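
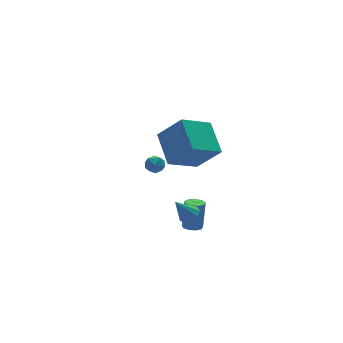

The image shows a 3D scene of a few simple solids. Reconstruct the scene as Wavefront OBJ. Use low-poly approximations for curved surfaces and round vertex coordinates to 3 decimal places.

v -2.652 -3.309 -1.76
v -2.098 -3.211 -1.414
v -3.448 -3.111 -0.54
v -2.25 -2.818 -1.577
v -2.59 -2.655 -1.825
v -2.959 -2.797 -2.043
v -3.184 -3.179 -2.128
v -3.161 -3.621 -2.041
v -2.899 -3.917 -1.823
v -2.522 -3.929 -1.575
v -2.206 -3.65 -1.414
v -2.217 -3.317 2.023
v -4.098 -3.457 2.992
v -1.796 -1.451 3.109
v -3.677 -1.59 4.078
v -1.343 -4.41 3.562
v -3.224 -4.549 4.531
v -0.922 -2.543 4.648
v -2.803 -2.683 5.617
v -3.137 0.783 -0.274
v -2.833 0.99 0.302
v -2.147 0.63 -0.742
v -1.843 0.837 -0.166
v -2.177 0.241 -0.18
v -2.79 0.336 0.109
v -2.19 1.284 -0.549
v -2.803 1.379 -0.26
v -2.248 1.3 0.132
v -2.24 0.656 0.36
v -2.74 0.964 -0.8
v -2.732 0.32 -0.572
v -2.106 -2.682 -3.393
v -1.565 -2.907 -3.46
v -1.233 -2.623 -1.734
v -1.774 -2.398 -1.667
v -1.558 -2.509 -3.527
v -1.226 -2.225 -1.801
v -1.808 -2.192 -3.531
v -1.476 -1.908 -1.805
v -2.197 -2.104 -3.47
v -1.865 -1.82 -1.745
v -2.544 -2.287 -3.374
v -2.212 -2.003 -1.648
v -2.686 -2.655 -3.286
v -2.353 -2.37 -1.56
v -2.556 -3.035 -3.248
v -2.224 -2.75 -1.522
v -2.216 -3.25 -3.278
v -1.884 -2.966 -1.552
v -1.825 -3.2 -3.362
v -1.493 -2.915 -1.636
f 2 1 4
f 2 4 3
f 4 1 5
f 4 5 3
f 5 1 6
f 5 6 3
f 6 1 7
f 6 7 3
f 7 1 8
f 7 8 3
f 8 1 9
f 8 9 3
f 9 1 10
f 9 10 3
f 10 1 11
f 10 11 3
f 11 1 2
f 11 2 3
f 13 15 12
f 16 13 12
f 12 15 14
f 14 16 12
f 13 19 15
f 17 13 16
f 17 19 13
f 15 19 14
f 18 16 14
f 14 19 18
f 18 17 16
f 19 17 18
f 20 31 25
f 20 25 21
f 20 21 27
f 20 27 30
f 20 30 31
f 21 25 29
f 25 31 24
f 31 30 22
f 30 27 26
f 27 21 28
f 23 29 24
f 23 24 22
f 23 22 26
f 23 26 28
f 23 28 29
f 24 29 25
f 22 24 31
f 26 22 30
f 28 26 27
f 29 28 21
f 33 32 36
f 33 36 34
f 34 36 37
f 34 37 35
f 36 32 38
f 36 38 37
f 37 38 39
f 37 39 35
f 38 32 40
f 38 40 39
f 39 40 41
f 39 41 35
f 40 32 42
f 40 42 41
f 41 42 43
f 41 43 35
f 42 32 44
f 42 44 43
f 43 44 45
f 43 45 35
f 44 32 46
f 44 46 45
f 45 46 47
f 45 47 35
f 46 32 48
f 46 48 47
f 47 48 49
f 47 49 35
f 48 32 50
f 48 50 49
f 49 50 51
f 49 51 35
f 50 32 33
f 50 33 51
f 51 33 34
f 51 34 35



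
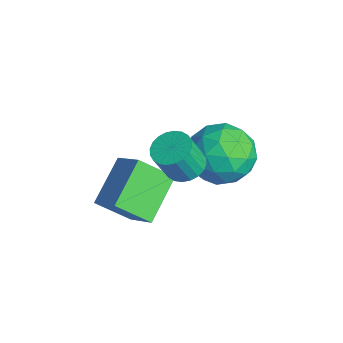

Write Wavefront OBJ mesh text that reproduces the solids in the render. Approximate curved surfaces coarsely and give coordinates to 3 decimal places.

v 3.374 0.148 1.348
v 4.081 0.044 1.259
v 4.153 -0.491 2.464
v 3.446 -0.388 2.552
v 4.077 0.3 1.374
v 4.149 -0.235 2.578
v 3.966 0.534 1.484
v 4.038 -0.001 2.688
v 3.765 0.708 1.573
v 3.837 0.173 2.778
v 3.505 0.797 1.629
v 3.577 0.262 2.833
v 3.224 0.788 1.641
v 3.296 0.253 2.846
v 2.967 0.681 1.609
v 3.038 0.146 2.813
v 2.771 0.492 1.537
v 2.843 -0.043 2.741
v 2.667 0.251 1.436
v 2.739 -0.284 2.641
v 2.671 -0.005 1.322
v 2.743 -0.54 2.526
v 2.782 -0.239 1.212
v 2.854 -0.774 2.416
v 2.983 -0.413 1.122
v 3.055 -0.948 2.327
v 3.243 -0.502 1.067
v 3.315 -1.037 2.271
v 3.524 -0.493 1.054
v 3.596 -1.028 2.259
v 3.782 -0.386 1.087
v 3.853 -0.921 2.291
v 3.977 -0.197 1.159
v 4.049 -0.732 2.363
v 2.81 -1.549 -1.619
v 2.387 -2.652 -0.677
v 1.72 -0.327 -0.676
v 1.297 -1.429 0.266
v 3.923 -1.231 -0.746
v 3.5 -2.333 0.196
v 2.833 -0.008 0.197
v 2.41 -1.111 1.139
v 1.593 1.649 0.613
v 2.275 2.698 0.618
v 3.265 0.562 0.962
v 3.947 1.611 0.967
v 3.138 1.386 1.895
v 2.105 2.057 1.679
v 3.435 1.203 -0.099
v 2.402 1.874 -0.315
v 3.413 2.422 0.178
v 3.23 2.536 1.41
v 2.31 0.724 0.17
v 2.127 0.838 1.402
v 1.787 2.269 0.585
v 3.753 0.991 0.995
v 3.278 0.858 1.54
v 3.678 1.475 1.543
v 1.688 1.892 1.209
v 2.088 2.509 1.212
v 2.596 1.738 1.962
v 3.452 0.751 0.368
v 3.852 1.368 0.371
v 1.862 1.785 0.037
v 2.262 2.402 0.04
v 2.944 1.522 -0.382
v 2.857 2.724 0.329
v 3.839 2.085 0.534
v 3.539 1.845 -0.093
v 2.931 2.239 -0.219
v 2.749 2.79 1.054
v 3.732 2.151 1.259
v 3.257 2.019 1.804
v 2.649 2.414 1.677
v 3.418 2.628 0.795
v 1.808 1.109 0.321
v 2.791 0.47 0.526
v 2.891 0.846 -0.097
v 2.283 1.241 -0.224
v 1.701 1.175 1.046
v 2.683 0.536 1.251
v 2.609 1.021 1.799
v 2.001 1.415 1.673
v 2.122 0.632 0.785
f 2 1 5
f 2 5 3
f 3 5 6
f 3 6 4
f 5 1 7
f 5 7 6
f 6 7 8
f 6 8 4
f 7 1 9
f 7 9 8
f 8 9 10
f 8 10 4
f 9 1 11
f 9 11 10
f 10 11 12
f 10 12 4
f 11 1 13
f 11 13 12
f 12 13 14
f 12 14 4
f 13 1 15
f 13 15 14
f 14 15 16
f 14 16 4
f 15 1 17
f 15 17 16
f 16 17 18
f 16 18 4
f 17 1 19
f 17 19 18
f 18 19 20
f 18 20 4
f 19 1 21
f 19 21 20
f 20 21 22
f 20 22 4
f 21 1 23
f 21 23 22
f 22 23 24
f 22 24 4
f 23 1 25
f 23 25 24
f 24 25 26
f 24 26 4
f 25 1 27
f 25 27 26
f 26 27 28
f 26 28 4
f 27 1 29
f 27 29 28
f 28 29 30
f 28 30 4
f 29 1 31
f 29 31 30
f 30 31 32
f 30 32 4
f 31 1 33
f 31 33 32
f 32 33 34
f 32 34 4
f 33 1 2
f 33 2 34
f 34 2 3
f 34 3 4
f 36 38 35
f 39 36 35
f 35 38 37
f 37 39 35
f 36 42 38
f 40 36 39
f 40 42 36
f 38 42 37
f 41 39 37
f 37 42 41
f 41 40 39
f 42 40 41
f 43 80 59
f 80 54 83
f 59 83 48
f 80 83 59
f 43 59 55
f 59 48 60
f 55 60 44
f 59 60 55
f 43 55 64
f 55 44 65
f 64 65 50
f 55 65 64
f 43 64 76
f 64 50 79
f 76 79 53
f 64 79 76
f 43 76 80
f 76 53 84
f 80 84 54
f 76 84 80
f 44 60 71
f 60 48 74
f 71 74 52
f 60 74 71
f 48 83 61
f 83 54 82
f 61 82 47
f 83 82 61
f 54 84 81
f 84 53 77
f 81 77 45
f 84 77 81
f 53 79 78
f 79 50 66
f 78 66 49
f 79 66 78
f 50 65 70
f 65 44 67
f 70 67 51
f 65 67 70
f 46 72 58
f 72 52 73
f 58 73 47
f 72 73 58
f 46 58 56
f 58 47 57
f 56 57 45
f 58 57 56
f 46 56 63
f 56 45 62
f 63 62 49
f 56 62 63
f 46 63 68
f 63 49 69
f 68 69 51
f 63 69 68
f 46 68 72
f 68 51 75
f 72 75 52
f 68 75 72
f 47 73 61
f 73 52 74
f 61 74 48
f 73 74 61
f 45 57 81
f 57 47 82
f 81 82 54
f 57 82 81
f 49 62 78
f 62 45 77
f 78 77 53
f 62 77 78
f 51 69 70
f 69 49 66
f 70 66 50
f 69 66 70
f 52 75 71
f 75 51 67
f 71 67 44
f 75 67 71



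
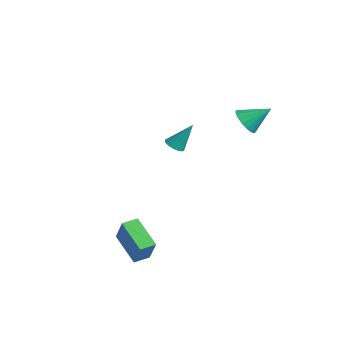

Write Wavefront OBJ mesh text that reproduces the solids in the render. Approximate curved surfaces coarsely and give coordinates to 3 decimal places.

v 1.488 -4.244 -4.095
v 2.384 -4.336 -2.606
v 1.452 -3.338 -4.018
v 2.348 -3.43 -2.529
v 3.192 -4.09 -5.111
v 4.088 -4.182 -3.622
v 3.156 -3.184 -5.034
v 4.052 -3.276 -3.545
v -3.188 1.616 -1.153
v -2.574 1.51 -1.249
v -2.792 2.524 0.373
v -2.617 1.753 -1.383
v -2.773 1.969 -1.471
v -3.011 2.115 -1.496
v -3.284 2.162 -1.453
v -3.538 2.101 -1.351
v -3.723 1.944 -1.21
v -3.801 1.722 -1.057
v -3.758 1.479 -0.924
v -3.602 1.263 -0.836
v -3.364 1.117 -0.811
v -3.091 1.07 -0.854
v -2.837 1.131 -0.956
v -2.653 1.288 -1.097
v 1.882 3.052 2.673
v 2.684 2.898 2.343
v 2.498 4.208 3.627
v 2.542 3.173 2.102
v 2.269 3.423 1.975
v 1.92 3.6 1.985
v 1.564 3.669 2.132
v 1.27 3.615 2.386
v 1.098 3.45 2.696
v 1.081 3.206 3.002
v 1.223 2.932 3.243
v 1.496 2.681 3.371
v 1.845 2.504 3.36
v 2.201 2.436 3.213
v 2.495 2.489 2.96
v 2.667 2.654 2.649
f 2 4 1
f 5 2 1
f 1 4 3
f 3 5 1
f 2 8 4
f 6 2 5
f 6 8 2
f 4 8 3
f 7 5 3
f 3 8 7
f 7 6 5
f 8 6 7
f 10 9 12
f 10 12 11
f 12 9 13
f 12 13 11
f 13 9 14
f 13 14 11
f 14 9 15
f 14 15 11
f 15 9 16
f 15 16 11
f 16 9 17
f 16 17 11
f 17 9 18
f 17 18 11
f 18 9 19
f 18 19 11
f 19 9 20
f 19 20 11
f 20 9 21
f 20 21 11
f 21 9 22
f 21 22 11
f 22 9 23
f 22 23 11
f 23 9 24
f 23 24 11
f 24 9 10
f 24 10 11
f 26 25 28
f 26 28 27
f 28 25 29
f 28 29 27
f 29 25 30
f 29 30 27
f 30 25 31
f 30 31 27
f 31 25 32
f 31 32 27
f 32 25 33
f 32 33 27
f 33 25 34
f 33 34 27
f 34 25 35
f 34 35 27
f 35 25 36
f 35 36 27
f 36 25 37
f 36 37 27
f 37 25 38
f 37 38 27
f 38 25 39
f 38 39 27
f 39 25 40
f 39 40 27
f 40 25 26
f 40 26 27



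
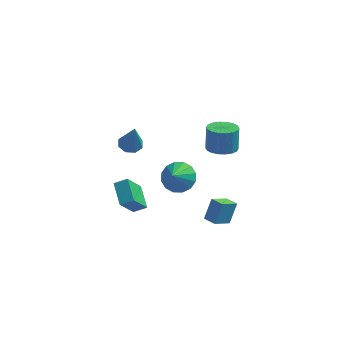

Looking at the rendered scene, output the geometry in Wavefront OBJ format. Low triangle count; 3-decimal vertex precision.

v 0.68 -2.528 0.613
v 1.674 -2.797 0.598
v 0.44 -3.472 1.687
v 1.645 -2.394 0.946
v 1.357 -2.027 1.204
v 0.888 -1.794 1.304
v 0.363 -1.758 1.219
v -0.077 -1.928 0.971
v -0.314 -2.259 0.627
v -0.286 -2.663 0.279
v 0.002 -3.03 0.021
v 0.471 -3.263 -0.079
v 0.996 -3.299 0.007
v 1.436 -3.128 0.255
v -2.664 -2.671 -2.278
v -1.88 -2.522 -1.909
v -3.209 -1.334 -1.662
v -2.424 -1.185 -1.292
v -2.056 -1.635 -3.988
v -1.271 -1.486 -3.618
v -2.6 -0.298 -3.371
v -1.816 -0.149 -3.002
v 2.744 -2.423 -3.688
v 3.087 -1.704 -2.5
v 2.088 -1.912 -3.808
v 2.431 -1.193 -2.62
v 3.529 -1.587 -4.42
v 3.872 -0.868 -3.232
v 2.873 -1.076 -4.54
v 3.216 -0.357 -3.352
v -2.456 0.342 0.561
v -1.741 0.184 0.398
v -2.124 -0.062 2.399
v -1.818 0.736 0.533
v -2.269 1.058 0.685
v -2.829 0.96 0.765
v -3.17 0.5 0.725
v -3.093 -0.052 0.59
v -2.643 -0.374 0.438
v -2.082 -0.276 0.358
v 3.062 -2.214 3.271
v 3.968 -2.129 3.257
v 3.944 -1.642 4.676
v 3.038 -1.726 4.689
v 3.842 -1.766 3.13
v 3.818 -1.279 4.549
v 3.561 -1.491 3.031
v 3.537 -1.004 4.45
v 3.181 -1.36 2.979
v 3.157 -0.873 4.398
v 2.778 -1.397 2.986
v 2.754 -0.91 4.404
v 2.431 -1.597 3.048
v 2.407 -1.109 4.467
v 2.209 -1.918 3.155
v 2.185 -1.431 4.573
v 2.156 -2.298 3.284
v 2.132 -1.811 4.703
v 2.282 -2.661 3.411
v 2.258 -2.174 4.83
v 2.563 -2.936 3.51
v 2.539 -2.449 4.929
v 2.943 -3.067 3.562
v 2.919 -2.58 4.981
v 3.346 -3.03 3.556
v 3.322 -2.543 4.974
v 3.693 -2.831 3.493
v 3.669 -2.343 4.912
v 3.915 -2.509 3.387
v 3.891 -2.022 4.805
f 2 1 4
f 2 4 3
f 4 1 5
f 4 5 3
f 5 1 6
f 5 6 3
f 6 1 7
f 6 7 3
f 7 1 8
f 7 8 3
f 8 1 9
f 8 9 3
f 9 1 10
f 9 10 3
f 10 1 11
f 10 11 3
f 11 1 12
f 11 12 3
f 12 1 13
f 12 13 3
f 13 1 14
f 13 14 3
f 14 1 2
f 14 2 3
f 16 18 15
f 19 16 15
f 15 18 17
f 17 19 15
f 16 22 18
f 20 16 19
f 20 22 16
f 18 22 17
f 21 19 17
f 17 22 21
f 21 20 19
f 22 20 21
f 24 26 23
f 27 24 23
f 23 26 25
f 25 27 23
f 24 30 26
f 28 24 27
f 28 30 24
f 26 30 25
f 29 27 25
f 25 30 29
f 29 28 27
f 30 28 29
f 32 31 34
f 32 34 33
f 34 31 35
f 34 35 33
f 35 31 36
f 35 36 33
f 36 31 37
f 36 37 33
f 37 31 38
f 37 38 33
f 38 31 39
f 38 39 33
f 39 31 40
f 39 40 33
f 40 31 32
f 40 32 33
f 42 41 45
f 42 45 43
f 43 45 46
f 43 46 44
f 45 41 47
f 45 47 46
f 46 47 48
f 46 48 44
f 47 41 49
f 47 49 48
f 48 49 50
f 48 50 44
f 49 41 51
f 49 51 50
f 50 51 52
f 50 52 44
f 51 41 53
f 51 53 52
f 52 53 54
f 52 54 44
f 53 41 55
f 53 55 54
f 54 55 56
f 54 56 44
f 55 41 57
f 55 57 56
f 56 57 58
f 56 58 44
f 57 41 59
f 57 59 58
f 58 59 60
f 58 60 44
f 59 41 61
f 59 61 60
f 60 61 62
f 60 62 44
f 61 41 63
f 61 63 62
f 62 63 64
f 62 64 44
f 63 41 65
f 63 65 64
f 64 65 66
f 64 66 44
f 65 41 67
f 65 67 66
f 66 67 68
f 66 68 44
f 67 41 69
f 67 69 68
f 68 69 70
f 68 70 44
f 69 41 42
f 69 42 70
f 70 42 43
f 70 43 44



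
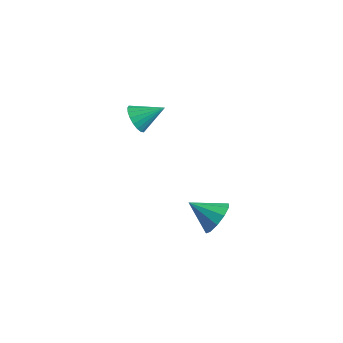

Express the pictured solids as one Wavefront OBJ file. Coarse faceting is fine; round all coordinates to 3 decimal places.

v -3.76 0.253 0.587
v -3.299 0.437 -0.199
v -2.72 1.347 1.453
v -3.599 0.722 -0.199
v -3.931 0.914 -0.043
v -4.229 0.976 0.237
v -4.434 0.893 0.587
v -4.506 0.684 0.937
v -4.429 0.39 1.218
v -4.22 0.068 1.374
v -3.92 -0.217 1.374
v -3.589 -0.409 1.218
v -3.291 -0.47 0.937
v -3.086 -0.388 0.587
v -3.014 -0.179 0.237
v -3.09 0.116 -0.044
v 3.54 -1.42 -1.993
v 3.944 -1.029 -1.095
v 2.18 -2.1 -1.087
v 3.546 -0.577 -1.351
v 3.146 -0.446 -1.853
v 2.896 -0.687 -2.409
v 2.892 -1.208 -2.805
v 3.135 -1.81 -2.892
v 3.533 -2.263 -2.636
v 3.933 -2.394 -2.134
v 4.183 -2.153 -1.578
v 4.187 -1.631 -1.181
f 2 1 4
f 2 4 3
f 4 1 5
f 4 5 3
f 5 1 6
f 5 6 3
f 6 1 7
f 6 7 3
f 7 1 8
f 7 8 3
f 8 1 9
f 8 9 3
f 9 1 10
f 9 10 3
f 10 1 11
f 10 11 3
f 11 1 12
f 11 12 3
f 12 1 13
f 12 13 3
f 13 1 14
f 13 14 3
f 14 1 15
f 14 15 3
f 15 1 16
f 15 16 3
f 16 1 2
f 16 2 3
f 18 17 20
f 18 20 19
f 20 17 21
f 20 21 19
f 21 17 22
f 21 22 19
f 22 17 23
f 22 23 19
f 23 17 24
f 23 24 19
f 24 17 25
f 24 25 19
f 25 17 26
f 25 26 19
f 26 17 27
f 26 27 19
f 27 17 28
f 27 28 19
f 28 17 18
f 28 18 19



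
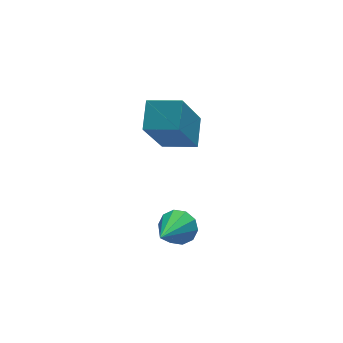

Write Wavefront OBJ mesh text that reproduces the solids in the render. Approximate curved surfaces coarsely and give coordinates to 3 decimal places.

v -3.442 0.029 -0.058
v -3.006 -0.139 0.27
v -4.378 -0.849 0.738
v -3.15 0.148 0.417
v -3.405 0.389 0.383
v -3.674 0.492 0.18
v -3.854 0.418 -0.113
v -3.877 0.196 -0.386
v -3.733 -0.09 -0.533
v -3.479 -0.331 -0.498
v -3.21 -0.434 -0.296
v -3.029 -0.361 -0.002
v -2.254 1.305 1.92
v -3.081 0.727 3.53
v -3.051 1.911 1.728
v -3.879 1.333 3.338
v -1.821 2.027 2.402
v -2.649 1.449 4.012
v -2.619 2.633 2.21
v -3.446 2.055 3.82
f 2 1 4
f 2 4 3
f 4 1 5
f 4 5 3
f 5 1 6
f 5 6 3
f 6 1 7
f 6 7 3
f 7 1 8
f 7 8 3
f 8 1 9
f 8 9 3
f 9 1 10
f 9 10 3
f 10 1 11
f 10 11 3
f 11 1 12
f 11 12 3
f 12 1 2
f 12 2 3
f 14 16 13
f 17 14 13
f 13 16 15
f 15 17 13
f 14 20 16
f 18 14 17
f 18 20 14
f 16 20 15
f 19 17 15
f 15 20 19
f 19 18 17
f 20 18 19



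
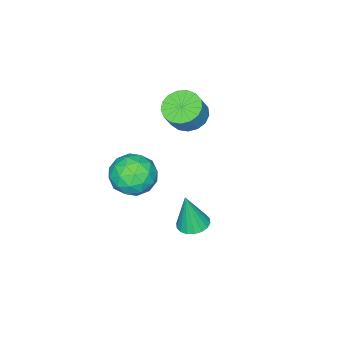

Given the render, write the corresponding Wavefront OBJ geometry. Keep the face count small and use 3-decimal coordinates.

v -2.767 -3.92 -1.33
v -2.077 -3.397 -1.79
v -1.444 -3.317 -0.75
v -2.133 -3.84 -0.29
v -2.378 -3.073 -1.633
v -1.744 -2.993 -0.593
v -2.767 -2.943 -1.406
v -2.134 -2.863 -0.366
v -3.156 -3.037 -1.161
v -2.523 -2.956 -0.122
v -3.456 -3.333 -0.956
v -2.823 -3.252 0.084
v -3.598 -3.764 -0.836
v -2.965 -3.683 0.204
v -3.55 -4.23 -0.829
v -2.917 -4.15 0.211
v -3.322 -4.626 -0.937
v -2.689 -4.545 0.103
v -2.967 -4.86 -1.135
v -2.334 -4.779 -0.095
v -2.566 -4.878 -1.378
v -1.933 -4.798 -0.338
v -2.211 -4.678 -1.609
v -1.578 -4.597 -0.57
v -1.983 -4.303 -1.777
v -1.35 -4.223 -0.737
v -1.935 -3.841 -1.842
v -1.302 -3.761 -0.803
v 2.241 -1.666 -1.278
v 3.222 -1.624 -0.668
v 2.318 -3.536 -1.272
v 3.299 -3.494 -0.662
v 2.3 -3.175 -0.173
v 2.253 -2.02 -0.177
v 3.287 -3.14 -1.763
v 3.24 -1.985 -1.767
v 3.869 -2.535 -0.967
v 3.259 -2.557 0.015
v 2.281 -2.603 -1.955
v 1.671 -2.625 -0.973
v 2.725 -1.481 -0.974
v 2.815 -3.679 -0.966
v 2.228 -3.492 -0.679
v 2.805 -3.467 -0.32
v 2.155 -1.714 -0.685
v 2.732 -1.689 -0.326
v 2.19 -2.601 -0.036
v 2.808 -3.471 -1.614
v 3.385 -3.446 -1.255
v 2.735 -1.693 -1.62
v 3.312 -1.668 -1.261
v 3.35 -2.559 -1.904
v 3.682 -1.992 -0.791
v 3.727 -3.091 -0.787
v 3.72 -2.883 -1.434
v 3.692 -2.204 -1.437
v 3.323 -2.004 -0.213
v 3.368 -3.103 -0.21
v 2.781 -2.916 0.077
v 2.753 -2.237 0.075
v 3.703 -2.54 -0.389
v 2.172 -2.057 -1.73
v 2.217 -3.156 -1.727
v 2.787 -2.923 -2.015
v 2.759 -2.244 -2.017
v 1.813 -2.069 -1.153
v 1.858 -3.168 -1.149
v 1.848 -2.956 -0.503
v 1.82 -2.277 -0.506
v 1.837 -2.62 -1.551
v 1.15 -0.517 -4.437
v 1.718 0.002 -4.453
v 1.43 -0.763 -2.503
v 1.441 0.194 -4.389
v 1.107 0.245 -4.334
v 0.781 0.144 -4.3
v 0.528 -0.087 -4.293
v 0.399 -0.403 -4.314
v 0.418 -0.742 -4.36
v 0.582 -1.037 -4.421
v 0.859 -1.228 -4.485
v 1.193 -1.279 -4.54
v 1.519 -1.179 -4.575
v 1.772 -0.948 -4.582
v 1.902 -0.631 -4.56
v 1.882 -0.292 -4.515
f 2 1 5
f 2 5 3
f 3 5 6
f 3 6 4
f 5 1 7
f 5 7 6
f 6 7 8
f 6 8 4
f 7 1 9
f 7 9 8
f 8 9 10
f 8 10 4
f 9 1 11
f 9 11 10
f 10 11 12
f 10 12 4
f 11 1 13
f 11 13 12
f 12 13 14
f 12 14 4
f 13 1 15
f 13 15 14
f 14 15 16
f 14 16 4
f 15 1 17
f 15 17 16
f 16 17 18
f 16 18 4
f 17 1 19
f 17 19 18
f 18 19 20
f 18 20 4
f 19 1 21
f 19 21 20
f 20 21 22
f 20 22 4
f 21 1 23
f 21 23 22
f 22 23 24
f 22 24 4
f 23 1 25
f 23 25 24
f 24 25 26
f 24 26 4
f 25 1 27
f 25 27 26
f 26 27 28
f 26 28 4
f 27 1 2
f 27 2 28
f 28 2 3
f 28 3 4
f 29 66 45
f 66 40 69
f 45 69 34
f 66 69 45
f 29 45 41
f 45 34 46
f 41 46 30
f 45 46 41
f 29 41 50
f 41 30 51
f 50 51 36
f 41 51 50
f 29 50 62
f 50 36 65
f 62 65 39
f 50 65 62
f 29 62 66
f 62 39 70
f 66 70 40
f 62 70 66
f 30 46 57
f 46 34 60
f 57 60 38
f 46 60 57
f 34 69 47
f 69 40 68
f 47 68 33
f 69 68 47
f 40 70 67
f 70 39 63
f 67 63 31
f 70 63 67
f 39 65 64
f 65 36 52
f 64 52 35
f 65 52 64
f 36 51 56
f 51 30 53
f 56 53 37
f 51 53 56
f 32 58 44
f 58 38 59
f 44 59 33
f 58 59 44
f 32 44 42
f 44 33 43
f 42 43 31
f 44 43 42
f 32 42 49
f 42 31 48
f 49 48 35
f 42 48 49
f 32 49 54
f 49 35 55
f 54 55 37
f 49 55 54
f 32 54 58
f 54 37 61
f 58 61 38
f 54 61 58
f 33 59 47
f 59 38 60
f 47 60 34
f 59 60 47
f 31 43 67
f 43 33 68
f 67 68 40
f 43 68 67
f 35 48 64
f 48 31 63
f 64 63 39
f 48 63 64
f 37 55 56
f 55 35 52
f 56 52 36
f 55 52 56
f 38 61 57
f 61 37 53
f 57 53 30
f 61 53 57
f 72 71 74
f 72 74 73
f 74 71 75
f 74 75 73
f 75 71 76
f 75 76 73
f 76 71 77
f 76 77 73
f 77 71 78
f 77 78 73
f 78 71 79
f 78 79 73
f 79 71 80
f 79 80 73
f 80 71 81
f 80 81 73
f 81 71 82
f 81 82 73
f 82 71 83
f 82 83 73
f 83 71 84
f 83 84 73
f 84 71 85
f 84 85 73
f 85 71 86
f 85 86 73
f 86 71 72
f 86 72 73



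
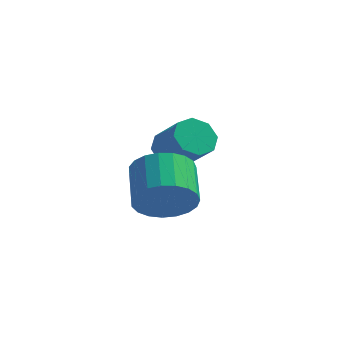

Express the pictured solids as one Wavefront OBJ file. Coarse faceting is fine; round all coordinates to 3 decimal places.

v -1.091 2.394 -3.318
v -0.55 2.406 -3.808
v 0.312 1.798 -2.872
v -0.229 1.786 -2.382
v -0.564 2.868 -3.494
v 0.297 2.26 -2.558
v -0.887 3.053 -3.077
v -0.026 2.444 -2.141
v -1.329 2.851 -2.801
v -0.468 2.243 -1.865
v -1.632 2.382 -2.828
v -0.77 1.774 -1.892
v -1.617 1.92 -3.142
v -0.756 1.312 -2.206
v -1.294 1.736 -3.559
v -0.433 1.127 -2.623
v -0.852 1.937 -3.835
v 0.009 1.329 -2.899
v -0.269 -1.184 -3.533
v 0.252 -0.677 -4.144
v -0.19 0.531 -3.518
v -0.711 0.024 -2.907
v -0.094 -0.704 -4.334
v -0.535 0.503 -3.708
v -0.469 -0.815 -4.385
v -0.911 0.393 -3.759
v -0.81 -0.989 -4.289
v -1.252 0.218 -3.663
v -1.058 -1.198 -4.062
v -1.499 0.01 -3.436
v -1.169 -1.403 -3.744
v -1.611 -0.196 -3.118
v -1.125 -1.571 -3.389
v -1.566 -0.363 -2.763
v -0.933 -1.672 -3.059
v -1.374 -0.464 -2.433
v -0.626 -1.688 -2.811
v -1.067 -0.481 -2.185
v -0.257 -1.617 -2.688
v -0.698 -0.41 -2.062
v 0.109 -1.472 -2.711
v -0.332 -0.264 -2.085
v 0.41 -1.276 -2.876
v -0.031 -0.068 -2.25
v 0.594 -1.065 -3.155
v 0.153 0.143 -2.529
v 0.628 -0.874 -3.499
v 0.187 0.334 -2.873
v 0.507 -0.736 -3.849
v 0.066 0.471 -3.223
f 2 1 5
f 2 5 3
f 3 5 6
f 3 6 4
f 5 1 7
f 5 7 6
f 6 7 8
f 6 8 4
f 7 1 9
f 7 9 8
f 8 9 10
f 8 10 4
f 9 1 11
f 9 11 10
f 10 11 12
f 10 12 4
f 11 1 13
f 11 13 12
f 12 13 14
f 12 14 4
f 13 1 15
f 13 15 14
f 14 15 16
f 14 16 4
f 15 1 17
f 15 17 16
f 16 17 18
f 16 18 4
f 17 1 2
f 17 2 18
f 18 2 3
f 18 3 4
f 20 19 23
f 20 23 21
f 21 23 24
f 21 24 22
f 23 19 25
f 23 25 24
f 24 25 26
f 24 26 22
f 25 19 27
f 25 27 26
f 26 27 28
f 26 28 22
f 27 19 29
f 27 29 28
f 28 29 30
f 28 30 22
f 29 19 31
f 29 31 30
f 30 31 32
f 30 32 22
f 31 19 33
f 31 33 32
f 32 33 34
f 32 34 22
f 33 19 35
f 33 35 34
f 34 35 36
f 34 36 22
f 35 19 37
f 35 37 36
f 36 37 38
f 36 38 22
f 37 19 39
f 37 39 38
f 38 39 40
f 38 40 22
f 39 19 41
f 39 41 40
f 40 41 42
f 40 42 22
f 41 19 43
f 41 43 42
f 42 43 44
f 42 44 22
f 43 19 45
f 43 45 44
f 44 45 46
f 44 46 22
f 45 19 47
f 45 47 46
f 46 47 48
f 46 48 22
f 47 19 49
f 47 49 48
f 48 49 50
f 48 50 22
f 49 19 20
f 49 20 50
f 50 20 21
f 50 21 22



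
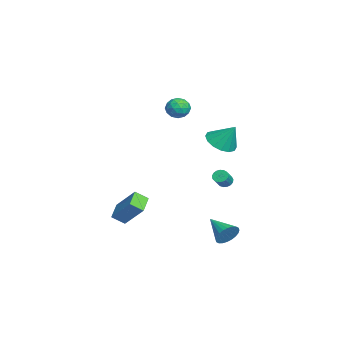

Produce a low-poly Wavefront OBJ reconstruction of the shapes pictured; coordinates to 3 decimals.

v -2.551 -0.06 3.464
v -2.141 -0.747 3.587
v -3.659 -0.653 3.833
v -3.249 -1.34 3.956
v -3.131 -0.706 4.445
v -2.446 -0.339 4.216
v -3.354 -1.061 3.204
v -2.669 -0.694 2.975
v -2.638 -1.366 3.426
v -2.5 -1.146 4.193
v -3.3 -0.254 3.227
v -3.162 -0.034 3.994
v -2.249 -0.351 3.493
v -3.551 -1.049 3.927
v -3.482 -0.676 4.214
v -3.241 -1.08 4.286
v -2.428 -0.111 3.863
v -2.187 -0.516 3.936
v -2.769 -0.491 4.439
v -3.613 -0.884 3.484
v -3.372 -1.289 3.557
v -2.559 -0.32 3.134
v -2.318 -0.724 3.206
v -3.031 -0.909 2.981
v -2.3 -1.119 3.471
v -2.951 -1.468 3.688
v -3.013 -1.304 3.246
v -2.61 -1.088 3.112
v -2.219 -0.99 3.922
v -2.87 -1.339 4.139
v -2.801 -0.966 4.426
v -2.398 -0.75 4.292
v -2.511 -1.354 3.827
v -2.93 -0.061 3.281
v -3.581 -0.41 3.498
v -3.402 -0.65 3.128
v -2.999 -0.434 2.994
v -2.849 0.068 3.732
v -3.5 -0.281 3.949
v -3.19 -0.312 4.308
v -2.787 -0.096 4.174
v -3.289 -0.046 3.593
v 4.54 1.922 -3.375
v 5.025 1.661 -2.794
v 3.24 0.998 -2.705
v 4.908 1.92 -2.665
v 4.735 2.179 -2.643
v 4.532 2.399 -2.732
v 4.331 2.546 -2.92
v 4.162 2.598 -3.177
v 4.05 2.548 -3.464
v 4.012 2.402 -3.737
v 4.055 2.183 -3.956
v 4.172 1.924 -4.085
v 4.345 1.665 -4.107
v 4.548 1.445 -4.017
v 4.749 1.298 -3.83
v 4.919 1.246 -3.573
v 5.031 1.296 -3.286
v 5.068 1.442 -3.013
v -1.977 2.077 -1.91
v -1.79 1.759 -2.247
v -1.096 1.425 -1.547
v -1.283 1.743 -1.21
v -1.661 1.958 -2.279
v -0.968 1.624 -1.579
v -1.605 2.184 -2.227
v -0.912 1.851 -1.527
v -1.634 2.386 -2.102
v -0.941 2.053 -1.402
v -1.741 2.518 -1.933
v -1.048 2.184 -1.233
v -1.903 2.548 -1.758
v -1.209 2.214 -1.059
v -2.081 2.47 -1.619
v -1.388 2.136 -0.919
v -2.235 2.302 -1.546
v -1.542 1.968 -0.846
v -2.33 2.083 -1.557
v -1.637 1.749 -0.857
v -2.344 1.862 -1.648
v -1.651 1.528 -0.948
v -2.274 1.691 -1.799
v -1.581 1.357 -1.1
v -2.136 1.608 -1.976
v -1.443 1.274 -1.276
v -1.961 1.632 -2.138
v -1.268 1.298 -1.438
v 2.502 -4.263 -1.877
v 3.392 -3.214 -0.467
v 2.461 -3.505 -2.415
v 3.351 -2.456 -1.006
v 3.589 -4.544 -2.354
v 4.479 -3.495 -0.945
v 3.548 -3.786 -2.893
v 4.438 -2.737 -1.483
v -3.553 1.876 0.711
v -2.6 1.37 0.678
v -3.067 2.704 2.089
v -2.528 1.833 0.374
v -2.731 2.308 0.161
v -3.154 2.668 0.094
v -3.684 2.815 0.193
v -4.179 2.71 0.431
v -4.507 2.382 0.743
v -4.579 1.918 1.047
v -4.376 1.443 1.261
v -3.953 1.084 1.327
v -3.422 0.937 1.229
v -2.927 1.042 0.991
f 1 38 17
f 38 12 41
f 17 41 6
f 38 41 17
f 1 17 13
f 17 6 18
f 13 18 2
f 17 18 13
f 1 13 22
f 13 2 23
f 22 23 8
f 13 23 22
f 1 22 34
f 22 8 37
f 34 37 11
f 22 37 34
f 1 34 38
f 34 11 42
f 38 42 12
f 34 42 38
f 2 18 29
f 18 6 32
f 29 32 10
f 18 32 29
f 6 41 19
f 41 12 40
f 19 40 5
f 41 40 19
f 12 42 39
f 42 11 35
f 39 35 3
f 42 35 39
f 11 37 36
f 37 8 24
f 36 24 7
f 37 24 36
f 8 23 28
f 23 2 25
f 28 25 9
f 23 25 28
f 4 30 16
f 30 10 31
f 16 31 5
f 30 31 16
f 4 16 14
f 16 5 15
f 14 15 3
f 16 15 14
f 4 14 21
f 14 3 20
f 21 20 7
f 14 20 21
f 4 21 26
f 21 7 27
f 26 27 9
f 21 27 26
f 4 26 30
f 26 9 33
f 30 33 10
f 26 33 30
f 5 31 19
f 31 10 32
f 19 32 6
f 31 32 19
f 3 15 39
f 15 5 40
f 39 40 12
f 15 40 39
f 7 20 36
f 20 3 35
f 36 35 11
f 20 35 36
f 9 27 28
f 27 7 24
f 28 24 8
f 27 24 28
f 10 33 29
f 33 9 25
f 29 25 2
f 33 25 29
f 44 43 46
f 44 46 45
f 46 43 47
f 46 47 45
f 47 43 48
f 47 48 45
f 48 43 49
f 48 49 45
f 49 43 50
f 49 50 45
f 50 43 51
f 50 51 45
f 51 43 52
f 51 52 45
f 52 43 53
f 52 53 45
f 53 43 54
f 53 54 45
f 54 43 55
f 54 55 45
f 55 43 56
f 55 56 45
f 56 43 57
f 56 57 45
f 57 43 58
f 57 58 45
f 58 43 59
f 58 59 45
f 59 43 60
f 59 60 45
f 60 43 44
f 60 44 45
f 62 61 65
f 62 65 63
f 63 65 66
f 63 66 64
f 65 61 67
f 65 67 66
f 66 67 68
f 66 68 64
f 67 61 69
f 67 69 68
f 68 69 70
f 68 70 64
f 69 61 71
f 69 71 70
f 70 71 72
f 70 72 64
f 71 61 73
f 71 73 72
f 72 73 74
f 72 74 64
f 73 61 75
f 73 75 74
f 74 75 76
f 74 76 64
f 75 61 77
f 75 77 76
f 76 77 78
f 76 78 64
f 77 61 79
f 77 79 78
f 78 79 80
f 78 80 64
f 79 61 81
f 79 81 80
f 80 81 82
f 80 82 64
f 81 61 83
f 81 83 82
f 82 83 84
f 82 84 64
f 83 61 85
f 83 85 84
f 84 85 86
f 84 86 64
f 85 61 87
f 85 87 86
f 86 87 88
f 86 88 64
f 87 61 62
f 87 62 88
f 88 62 63
f 88 63 64
f 90 92 89
f 93 90 89
f 89 92 91
f 91 93 89
f 90 96 92
f 94 90 93
f 94 96 90
f 92 96 91
f 95 93 91
f 91 96 95
f 95 94 93
f 96 94 95
f 98 97 100
f 98 100 99
f 100 97 101
f 100 101 99
f 101 97 102
f 101 102 99
f 102 97 103
f 102 103 99
f 103 97 104
f 103 104 99
f 104 97 105
f 104 105 99
f 105 97 106
f 105 106 99
f 106 97 107
f 106 107 99
f 107 97 108
f 107 108 99
f 108 97 109
f 108 109 99
f 109 97 110
f 109 110 99
f 110 97 98
f 110 98 99



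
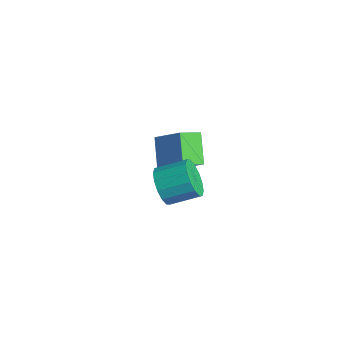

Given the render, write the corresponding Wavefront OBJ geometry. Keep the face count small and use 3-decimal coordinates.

v 2.787 -0.385 1.675
v 3.295 -0.376 1.084
v 3.822 0.595 1.554
v 3.313 0.585 2.145
v 2.986 -0.148 0.96
v 3.513 0.823 1.429
v 2.624 0.017 1.027
v 3.15 0.987 1.496
v 2.305 0.073 1.268
v 2.831 1.044 1.737
v 2.115 0.007 1.618
v 2.642 0.978 2.087
v 2.105 -0.164 1.984
v 2.632 0.806 2.453
v 2.278 -0.395 2.266
v 2.805 0.576 2.736
v 2.587 -0.623 2.391
v 3.114 0.348 2.86
v 2.95 -0.787 2.324
v 3.476 0.183 2.793
v 3.269 -0.844 2.083
v 3.795 0.127 2.552
v 3.458 -0.778 1.733
v 3.985 0.193 2.202
v 3.468 -0.606 1.367
v 3.995 0.364 1.836
v -0.987 1.544 -1.592
v -1.941 1.973 -0.692
v -0.929 2.396 -1.936
v -1.883 2.824 -1.035
v 0.243 1.916 -0.465
v -0.711 2.344 0.436
v 0.301 2.767 -0.808
v -0.653 3.196 0.092
f 2 1 5
f 2 5 3
f 3 5 6
f 3 6 4
f 5 1 7
f 5 7 6
f 6 7 8
f 6 8 4
f 7 1 9
f 7 9 8
f 8 9 10
f 8 10 4
f 9 1 11
f 9 11 10
f 10 11 12
f 10 12 4
f 11 1 13
f 11 13 12
f 12 13 14
f 12 14 4
f 13 1 15
f 13 15 14
f 14 15 16
f 14 16 4
f 15 1 17
f 15 17 16
f 16 17 18
f 16 18 4
f 17 1 19
f 17 19 18
f 18 19 20
f 18 20 4
f 19 1 21
f 19 21 20
f 20 21 22
f 20 22 4
f 21 1 23
f 21 23 22
f 22 23 24
f 22 24 4
f 23 1 25
f 23 25 24
f 24 25 26
f 24 26 4
f 25 1 2
f 25 2 26
f 26 2 3
f 26 3 4
f 28 30 27
f 31 28 27
f 27 30 29
f 29 31 27
f 28 34 30
f 32 28 31
f 32 34 28
f 30 34 29
f 33 31 29
f 29 34 33
f 33 32 31
f 34 32 33



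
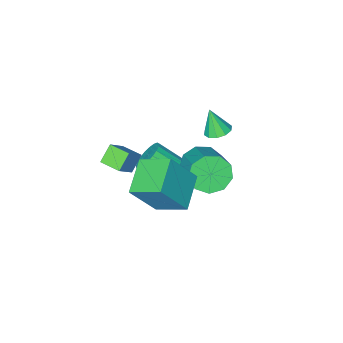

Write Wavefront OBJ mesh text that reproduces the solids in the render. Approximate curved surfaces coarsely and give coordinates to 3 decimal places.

v 2.556 0.638 -0.041
v 1.202 -0.47 0.647
v 1.812 2.023 0.727
v 0.458 0.915 1.415
v 3.762 0.285 1.765
v 2.408 -0.823 2.453
v 3.018 1.67 2.533
v 1.664 0.562 3.221
v -1.431 -3.263 -3.278
v -0.666 -2.882 -3.489
v 0.215 -4.056 -2.413
v -0.549 -4.437 -2.202
v -0.768 -2.69 -3.195
v 0.113 -3.864 -2.119
v -0.985 -2.596 -2.916
v -0.104 -3.77 -1.839
v -1.279 -2.618 -2.699
v -0.398 -3.792 -1.623
v -1.599 -2.752 -2.582
v -0.718 -3.925 -1.506
v -1.89 -2.973 -2.586
v -1.009 -4.147 -1.51
v -2.102 -3.245 -2.709
v -1.221 -4.419 -1.633
v -2.197 -3.52 -2.931
v -1.316 -4.694 -1.855
v -2.16 -3.751 -3.213
v -1.279 -4.925 -2.137
v -1.997 -3.897 -3.506
v -1.116 -5.071 -2.43
v -1.736 -3.934 -3.759
v -0.855 -5.107 -2.683
v -1.422 -3.854 -3.93
v -0.541 -5.028 -2.854
v -1.109 -3.673 -3.988
v -0.228 -4.846 -2.912
v -0.853 -3.42 -3.923
v 0.029 -4.594 -2.847
v -0.696 -3.141 -3.746
v 0.186 -4.314 -2.67
v 1.806 -3.883 -0.907
v 1.089 -4.104 -0.158
v 1.464 -2.838 -0.926
v 0.747 -3.059 -0.178
v 2.733 -3.561 0.078
v 2.016 -3.782 0.826
v 2.391 -2.516 0.058
v 1.674 -2.737 0.807
v -3.379 -2.574 -0.34
v -3.012 -3.132 -0.579
v -3.201 -3.046 1.04
v -2.729 -2.806 -0.504
v -2.694 -2.391 -0.366
v -2.921 -2.045 -0.219
v -3.323 -1.902 -0.118
v -3.747 -2.015 -0.101
v -4.03 -2.342 -0.177
v -4.065 -2.757 -0.314
v -3.838 -3.102 -0.462
v -3.436 -3.246 -0.563
v -1.964 -1.971 -1.716
v -0.974 -2.402 -1.7
v -0.267 -0.741 -0.589
v -1.256 -0.309 -0.604
v -1.052 -1.971 -2.295
v -0.345 -0.31 -1.184
v -1.557 -1.539 -2.619
v -0.85 0.122 -1.507
v -2.252 -1.31 -2.52
v -1.545 0.351 -1.408
v -2.812 -1.389 -2.044
v -2.105 0.272 -0.933
v -2.975 -1.741 -1.415
v -2.268 -0.08 -0.304
v -2.665 -2.2 -0.927
v -1.958 -0.539 0.184
v -2.026 -2.552 -0.807
v -1.319 -0.89 0.304
v -1.358 -2.631 -1.113
v -0.651 -0.97 -0.002
f 2 4 1
f 5 2 1
f 1 4 3
f 3 5 1
f 2 8 4
f 6 2 5
f 6 8 2
f 4 8 3
f 7 5 3
f 3 8 7
f 7 6 5
f 8 6 7
f 10 9 13
f 10 13 11
f 11 13 14
f 11 14 12
f 13 9 15
f 13 15 14
f 14 15 16
f 14 16 12
f 15 9 17
f 15 17 16
f 16 17 18
f 16 18 12
f 17 9 19
f 17 19 18
f 18 19 20
f 18 20 12
f 19 9 21
f 19 21 20
f 20 21 22
f 20 22 12
f 21 9 23
f 21 23 22
f 22 23 24
f 22 24 12
f 23 9 25
f 23 25 24
f 24 25 26
f 24 26 12
f 25 9 27
f 25 27 26
f 26 27 28
f 26 28 12
f 27 9 29
f 27 29 28
f 28 29 30
f 28 30 12
f 29 9 31
f 29 31 30
f 30 31 32
f 30 32 12
f 31 9 33
f 31 33 32
f 32 33 34
f 32 34 12
f 33 9 35
f 33 35 34
f 34 35 36
f 34 36 12
f 35 9 37
f 35 37 36
f 36 37 38
f 36 38 12
f 37 9 39
f 37 39 38
f 38 39 40
f 38 40 12
f 39 9 10
f 39 10 40
f 40 10 11
f 40 11 12
f 42 44 41
f 45 42 41
f 41 44 43
f 43 45 41
f 42 48 44
f 46 42 45
f 46 48 42
f 44 48 43
f 47 45 43
f 43 48 47
f 47 46 45
f 48 46 47
f 50 49 52
f 50 52 51
f 52 49 53
f 52 53 51
f 53 49 54
f 53 54 51
f 54 49 55
f 54 55 51
f 55 49 56
f 55 56 51
f 56 49 57
f 56 57 51
f 57 49 58
f 57 58 51
f 58 49 59
f 58 59 51
f 59 49 60
f 59 60 51
f 60 49 50
f 60 50 51
f 62 61 65
f 62 65 63
f 63 65 66
f 63 66 64
f 65 61 67
f 65 67 66
f 66 67 68
f 66 68 64
f 67 61 69
f 67 69 68
f 68 69 70
f 68 70 64
f 69 61 71
f 69 71 70
f 70 71 72
f 70 72 64
f 71 61 73
f 71 73 72
f 72 73 74
f 72 74 64
f 73 61 75
f 73 75 74
f 74 75 76
f 74 76 64
f 75 61 77
f 75 77 76
f 76 77 78
f 76 78 64
f 77 61 79
f 77 79 78
f 78 79 80
f 78 80 64
f 79 61 62
f 79 62 80
f 80 62 63
f 80 63 64



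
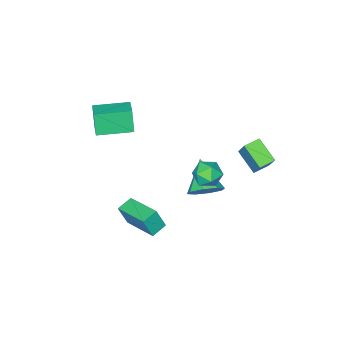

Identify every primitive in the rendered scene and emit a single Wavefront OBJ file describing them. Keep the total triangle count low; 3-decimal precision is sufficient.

v -2.915 3.14 -0.072
v -3.042 1.876 0.744
v -2.504 3.955 1.254
v -2.631 2.691 2.07
v -2.029 2.949 -0.23
v -2.156 1.685 0.586
v -1.618 3.764 1.096
v -1.745 2.5 1.912
v -0.408 2.394 0.351
v 0.019 2.273 -0.4
v 0.061 1.147 0.82
v 0.488 1.026 0.069
v 0.754 1.641 0.627
v 0.464 2.412 0.338
v -0.384 1.008 0.082
v -0.674 1.779 -0.207
v 0.034 1.416 -0.566
v 0.737 1.807 -0.229
v -0.657 1.613 0.649
v 0.046 2.004 0.986
v 0.779 -3.158 1.518
v 0.579 -3.52 2.887
v 1.481 -2.223 1.868
v 1.28 -2.585 3.237
v 2.36 -4.315 1.443
v 2.159 -4.677 2.812
v 3.061 -3.38 1.793
v 2.861 -3.742 3.162
v -1.452 0.072 -3.577
v -0.542 -0.179 -3.19
v -2.348 -1.332 -2.383
v -0.892 0.389 -2.785
v -1.57 0.771 -2.844
v -2.179 0.745 -3.332
v -2.361 0.324 -3.964
v -2.011 -0.244 -4.369
v -1.333 -0.627 -4.31
v -0.725 -0.6 -3.822
v 2.27 -0.96 -3.542
v 2.613 -1.286 -2.331
v 2.381 1.111 -3.016
v 2.725 0.785 -1.805
v 3.175 -0.945 -3.795
v 3.519 -1.271 -2.584
v 3.287 1.126 -3.269
v 3.63 0.8 -2.058
f 2 4 1
f 5 2 1
f 1 4 3
f 3 5 1
f 2 8 4
f 6 2 5
f 6 8 2
f 4 8 3
f 7 5 3
f 3 8 7
f 7 6 5
f 8 6 7
f 9 20 14
f 9 14 10
f 9 10 16
f 9 16 19
f 9 19 20
f 10 14 18
f 14 20 13
f 20 19 11
f 19 16 15
f 16 10 17
f 12 18 13
f 12 13 11
f 12 11 15
f 12 15 17
f 12 17 18
f 13 18 14
f 11 13 20
f 15 11 19
f 17 15 16
f 18 17 10
f 22 24 21
f 25 22 21
f 21 24 23
f 23 25 21
f 22 28 24
f 26 22 25
f 26 28 22
f 24 28 23
f 27 25 23
f 23 28 27
f 27 26 25
f 28 26 27
f 30 29 32
f 30 32 31
f 32 29 33
f 32 33 31
f 33 29 34
f 33 34 31
f 34 29 35
f 34 35 31
f 35 29 36
f 35 36 31
f 36 29 37
f 36 37 31
f 37 29 38
f 37 38 31
f 38 29 30
f 38 30 31
f 40 42 39
f 43 40 39
f 39 42 41
f 41 43 39
f 40 46 42
f 44 40 43
f 44 46 40
f 42 46 41
f 45 43 41
f 41 46 45
f 45 44 43
f 46 44 45



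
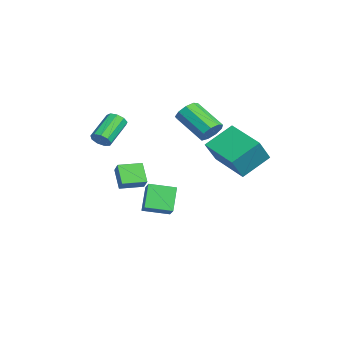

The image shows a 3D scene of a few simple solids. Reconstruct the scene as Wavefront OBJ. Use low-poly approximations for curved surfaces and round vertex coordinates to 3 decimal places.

v -2.184 -1.86 -1.771
v -3.16 -1.988 -0.818
v -2.39 -0.516 -1.8
v -3.365 -0.644 -0.847
v -1.595 -1.756 -1.153
v -2.57 -1.884 -0.2
v -1.8 -0.412 -1.182
v -2.776 -0.54 -0.229
v 3.202 1.815 3.437
v 2.671 3.254 4.454
v 2.468 2.485 2.107
v 1.938 3.924 3.124
v 5.062 2.856 2.936
v 4.532 4.295 3.953
v 4.329 3.526 1.606
v 3.798 4.965 2.623
v 0.249 -3.006 2.822
v 0.577 -2.512 2.733
v -0.6 -1.56 3.669
v -0.929 -2.054 3.758
v 0.303 -2.554 2.431
v -0.875 -1.602 3.367
v 0.003 -2.808 2.312
v -1.174 -1.856 3.248
v -0.182 -3.154 2.431
v -1.359 -2.203 3.367
v -0.165 -3.431 2.734
v -1.343 -2.48 3.67
v 0.045 -3.509 3.077
v -1.132 -2.557 4.014
v 0.351 -3.351 3.302
v -0.827 -2.4 4.238
v 0.609 -3.032 3.301
v -0.569 -2.081 4.237
v 0.698 -2.701 3.077
v -0.479 -1.749 4.013
v -1.41 -0.56 -1.412
v -0.662 -0.493 -0.83
v -1.303 0.904 -1.72
v -0.555 0.971 -1.139
v -0.425 -0.891 -2.641
v 0.323 -0.824 -2.06
v -0.318 0.573 -2.95
v 0.43 0.64 -2.368
v 0.516 2.583 3.155
v 1.07 2.088 3.318
v -0.223 1.002 4.408
v -0.776 1.497 4.245
v 1.056 2.464 3.676
v -0.237 1.378 4.767
v 0.79 2.896 3.791
v -0.503 1.81 4.881
v 0.396 3.181 3.608
v -0.897 2.095 4.698
v 0.058 3.187 3.213
v -1.235 2.101 4.303
v -0.065 2.91 2.791
v -1.358 1.824 3.881
v 0.084 2.48 2.539
v -1.209 1.394 3.629
v 0.435 2.098 2.575
v -0.858 1.012 3.665
v 0.824 1.944 2.883
v -0.469 0.858 3.973
f 2 4 1
f 5 2 1
f 1 4 3
f 3 5 1
f 2 8 4
f 6 2 5
f 6 8 2
f 4 8 3
f 7 5 3
f 3 8 7
f 7 6 5
f 8 6 7
f 10 12 9
f 13 10 9
f 9 12 11
f 11 13 9
f 10 16 12
f 14 10 13
f 14 16 10
f 12 16 11
f 15 13 11
f 11 16 15
f 15 14 13
f 16 14 15
f 18 17 21
f 18 21 19
f 19 21 22
f 19 22 20
f 21 17 23
f 21 23 22
f 22 23 24
f 22 24 20
f 23 17 25
f 23 25 24
f 24 25 26
f 24 26 20
f 25 17 27
f 25 27 26
f 26 27 28
f 26 28 20
f 27 17 29
f 27 29 28
f 28 29 30
f 28 30 20
f 29 17 31
f 29 31 30
f 30 31 32
f 30 32 20
f 31 17 33
f 31 33 32
f 32 33 34
f 32 34 20
f 33 17 35
f 33 35 34
f 34 35 36
f 34 36 20
f 35 17 18
f 35 18 36
f 36 18 19
f 36 19 20
f 38 40 37
f 41 38 37
f 37 40 39
f 39 41 37
f 38 44 40
f 42 38 41
f 42 44 38
f 40 44 39
f 43 41 39
f 39 44 43
f 43 42 41
f 44 42 43
f 46 45 49
f 46 49 47
f 47 49 50
f 47 50 48
f 49 45 51
f 49 51 50
f 50 51 52
f 50 52 48
f 51 45 53
f 51 53 52
f 52 53 54
f 52 54 48
f 53 45 55
f 53 55 54
f 54 55 56
f 54 56 48
f 55 45 57
f 55 57 56
f 56 57 58
f 56 58 48
f 57 45 59
f 57 59 58
f 58 59 60
f 58 60 48
f 59 45 61
f 59 61 60
f 60 61 62
f 60 62 48
f 61 45 63
f 61 63 62
f 62 63 64
f 62 64 48
f 63 45 46
f 63 46 64
f 64 46 47
f 64 47 48



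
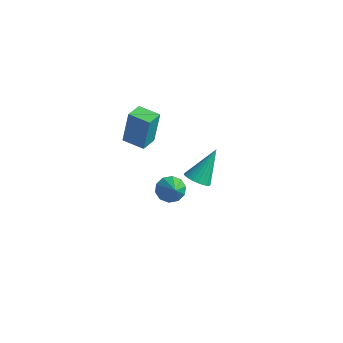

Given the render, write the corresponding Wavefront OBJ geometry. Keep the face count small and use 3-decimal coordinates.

v -2.004 -4.677 2.883
v -1.792 -4.428 4.958
v -2.271 -3.635 2.786
v -2.059 -3.386 4.86
v -0.761 -4.374 2.72
v -0.549 -4.125 4.794
v -1.028 -3.332 2.622
v -0.816 -3.083 4.697
v -1.776 -1.335 -3.229
v -1.46 -1.798 -3.894
v -0.744 -2.005 -2.271
v -1.185 -1.337 -3.868
v -1.136 -0.875 -3.597
v -1.331 -0.588 -3.186
v -1.696 -0.587 -2.792
v -2.092 -0.871 -2.564
v -2.367 -1.332 -2.59
v -2.417 -1.794 -2.861
v -2.221 -2.081 -3.272
v -1.856 -2.082 -3.666
v 1.433 -2.644 0.424
v 1.781 -2.097 -0.01
v 1.567 -1.336 2.176
v 1.487 -2.022 -0.044
v 1.186 -2.042 -0.006
v 0.922 -2.154 0.097
v 0.736 -2.34 0.25
v 0.657 -2.572 0.43
v 0.695 -2.815 0.608
v 0.846 -3.033 0.759
v 1.086 -3.191 0.859
v 1.379 -3.265 0.892
v 1.68 -3.246 0.855
v 1.944 -3.134 0.751
v 2.13 -2.948 0.598
v 2.21 -2.716 0.419
v 2.172 -2.472 0.24
v 2.021 -2.255 0.089
f 2 4 1
f 5 2 1
f 1 4 3
f 3 5 1
f 2 8 4
f 6 2 5
f 6 8 2
f 4 8 3
f 7 5 3
f 3 8 7
f 7 6 5
f 8 6 7
f 10 9 12
f 10 12 11
f 12 9 13
f 12 13 11
f 13 9 14
f 13 14 11
f 14 9 15
f 14 15 11
f 15 9 16
f 15 16 11
f 16 9 17
f 16 17 11
f 17 9 18
f 17 18 11
f 18 9 19
f 18 19 11
f 19 9 20
f 19 20 11
f 20 9 10
f 20 10 11
f 22 21 24
f 22 24 23
f 24 21 25
f 24 25 23
f 25 21 26
f 25 26 23
f 26 21 27
f 26 27 23
f 27 21 28
f 27 28 23
f 28 21 29
f 28 29 23
f 29 21 30
f 29 30 23
f 30 21 31
f 30 31 23
f 31 21 32
f 31 32 23
f 32 21 33
f 32 33 23
f 33 21 34
f 33 34 23
f 34 21 35
f 34 35 23
f 35 21 36
f 35 36 23
f 36 21 37
f 36 37 23
f 37 21 38
f 37 38 23
f 38 21 22
f 38 22 23



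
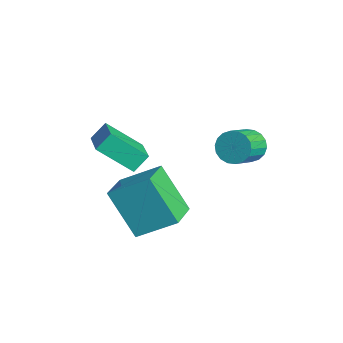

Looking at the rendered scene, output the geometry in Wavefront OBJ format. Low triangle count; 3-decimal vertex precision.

v -1.909 0.417 -3.311
v -2.519 -0.799 -2.226
v -2.025 1.023 -2.697
v -2.635 -0.194 -1.612
v -0.305 0.134 -2.728
v -0.915 -1.083 -1.643
v -0.421 0.739 -2.114
v -1.031 -0.477 -1.029
v 0.195 -1.029 -3.242
v 0.852 0.337 -2.309
v -1.017 -0.18 -3.631
v -0.36 1.186 -2.698
v 1.26 -0.326 -5.022
v 1.917 1.04 -4.089
v 0.048 0.523 -5.411
v 0.705 1.889 -4.478
v 1.833 3.663 -0.644
v 2.25 3.606 -1.203
v 2.923 2.761 -0.616
v 2.507 2.817 -0.056
v 2.388 3.831 -1.037
v 3.061 2.985 -0.45
v 2.415 4.022 -0.793
v 3.088 3.177 -0.205
v 2.328 4.143 -0.519
v 3.001 3.297 0.068
v 2.142 4.168 -0.27
v 2.815 3.322 0.317
v 1.895 4.093 -0.095
v 2.568 3.247 0.492
v 1.636 3.933 -0.029
v 2.31 3.087 0.559
v 1.417 3.719 -0.084
v 2.09 2.874 0.503
v 1.279 3.495 -0.25
v 1.952 2.649 0.337
v 1.252 3.303 -0.495
v 1.925 2.458 0.093
v 1.339 3.183 -0.768
v 2.012 2.337 -0.181
v 1.525 3.158 -1.017
v 2.198 2.312 -0.43
v 1.772 3.233 -1.192
v 2.445 2.387 -0.605
v 2.03 3.393 -1.259
v 2.704 2.547 -0.671
f 2 4 1
f 5 2 1
f 1 4 3
f 3 5 1
f 2 8 4
f 6 2 5
f 6 8 2
f 4 8 3
f 7 5 3
f 3 8 7
f 7 6 5
f 8 6 7
f 10 12 9
f 13 10 9
f 9 12 11
f 11 13 9
f 10 16 12
f 14 10 13
f 14 16 10
f 12 16 11
f 15 13 11
f 11 16 15
f 15 14 13
f 16 14 15
f 18 17 21
f 18 21 19
f 19 21 22
f 19 22 20
f 21 17 23
f 21 23 22
f 22 23 24
f 22 24 20
f 23 17 25
f 23 25 24
f 24 25 26
f 24 26 20
f 25 17 27
f 25 27 26
f 26 27 28
f 26 28 20
f 27 17 29
f 27 29 28
f 28 29 30
f 28 30 20
f 29 17 31
f 29 31 30
f 30 31 32
f 30 32 20
f 31 17 33
f 31 33 32
f 32 33 34
f 32 34 20
f 33 17 35
f 33 35 34
f 34 35 36
f 34 36 20
f 35 17 37
f 35 37 36
f 36 37 38
f 36 38 20
f 37 17 39
f 37 39 38
f 38 39 40
f 38 40 20
f 39 17 41
f 39 41 40
f 40 41 42
f 40 42 20
f 41 17 43
f 41 43 42
f 42 43 44
f 42 44 20
f 43 17 45
f 43 45 44
f 44 45 46
f 44 46 20
f 45 17 18
f 45 18 46
f 46 18 19
f 46 19 20



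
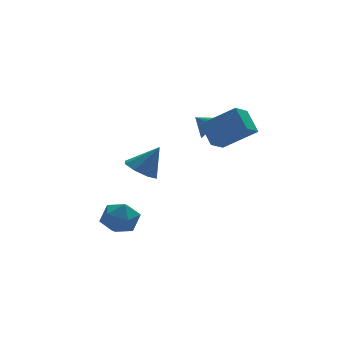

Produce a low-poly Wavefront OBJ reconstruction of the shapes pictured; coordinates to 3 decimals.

v -1.689 0.065 -0.412
v -1.176 0.742 -0.709
v -0.831 -0.005 0.912
v -1.718 0.962 -0.346
v -2.244 0.657 -0.021
v -2.444 0.005 0.074
v -2.203 -0.612 -0.115
v -1.66 -0.832 -0.479
v -1.135 -0.526 -0.803
v -0.934 0.126 -0.898
v -3.334 1.171 -3.901
v -2.875 1.457 -3.049
v -2.005 0.323 -4.331
v -1.546 0.609 -3.479
v -2.326 -0.03 -3.442
v -3.147 0.493 -3.176
v -1.733 1.287 -4.204
v -2.554 1.81 -3.938
v -1.885 1.529 -3.236
v -2.252 0.715 -2.765
v -2.628 1.065 -4.615
v -2.995 0.251 -4.144
v 2.938 3.712 0.323
v 3.47 3.697 0.921
v 2.262 4.188 0.937
v 3.54 3.987 0.774
v 3.506 4.229 0.548
v 3.374 4.382 0.284
v 3.167 4.419 0.026
v 2.92 4.333 -0.18
v 2.676 4.141 -0.299
v 2.478 3.874 -0.31
v 2.359 3.579 -0.212
v 2.341 3.307 -0.022
v 2.425 3.105 0.229
v 2.599 3.008 0.496
v 2.831 3.033 0.733
v 3.082 3.175 0.899
v 3.308 3.41 0.966
v 2.97 2.262 -0.42
v 2.169 1.645 0.085
v 2.793 3.291 0.558
v 1.992 2.673 1.063
v 4.388 1.387 0.757
v 3.587 0.769 1.262
v 4.211 2.415 1.735
v 3.41 1.798 2.24
f 2 1 4
f 2 4 3
f 4 1 5
f 4 5 3
f 5 1 6
f 5 6 3
f 6 1 7
f 6 7 3
f 7 1 8
f 7 8 3
f 8 1 9
f 8 9 3
f 9 1 10
f 9 10 3
f 10 1 2
f 10 2 3
f 11 22 16
f 11 16 12
f 11 12 18
f 11 18 21
f 11 21 22
f 12 16 20
f 16 22 15
f 22 21 13
f 21 18 17
f 18 12 19
f 14 20 15
f 14 15 13
f 14 13 17
f 14 17 19
f 14 19 20
f 15 20 16
f 13 15 22
f 17 13 21
f 19 17 18
f 20 19 12
f 24 23 26
f 24 26 25
f 26 23 27
f 26 27 25
f 27 23 28
f 27 28 25
f 28 23 29
f 28 29 25
f 29 23 30
f 29 30 25
f 30 23 31
f 30 31 25
f 31 23 32
f 31 32 25
f 32 23 33
f 32 33 25
f 33 23 34
f 33 34 25
f 34 23 35
f 34 35 25
f 35 23 36
f 35 36 25
f 36 23 37
f 36 37 25
f 37 23 38
f 37 38 25
f 38 23 39
f 38 39 25
f 39 23 24
f 39 24 25
f 41 43 40
f 44 41 40
f 40 43 42
f 42 44 40
f 41 47 43
f 45 41 44
f 45 47 41
f 43 47 42
f 46 44 42
f 42 47 46
f 46 45 44
f 47 45 46



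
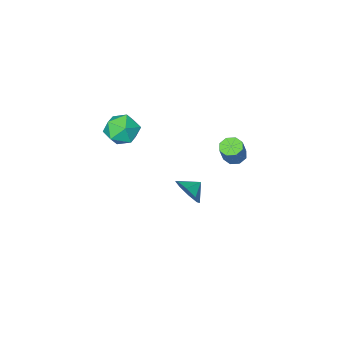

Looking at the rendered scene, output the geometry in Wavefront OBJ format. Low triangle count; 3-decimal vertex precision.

v -2.002 -3.305 -3.677
v -1.59 -2.832 -2.835
v -2.938 -3.295 -3.223
v -1.851 -2.307 -3.385
v -2.201 -2.368 -4.106
v -2.434 -2.977 -4.576
v -2.414 -3.778 -4.518
v -2.153 -4.302 -3.968
v -1.803 -4.242 -3.247
v -1.57 -3.633 -2.778
v -3.522 -0.906 0.529
v -2.891 -1.12 0.316
v -2.366 -0.788 1.538
v -2.998 -0.574 1.751
v -2.977 -0.602 0.213
v -2.453 -0.27 1.434
v -3.383 -0.261 0.294
v -2.858 0.07 1.516
v -3.87 -0.299 0.514
v -3.346 0.033 1.735
v -4.154 -0.692 0.742
v -3.629 -0.36 1.964
v -4.067 -1.21 0.846
v -3.543 -0.878 2.067
v -3.662 -1.55 0.764
v -3.137 -1.219 1.986
v -3.174 -1.513 0.545
v -2.65 -1.181 1.766
v 1.496 -2.767 4.01
v 2.559 -2.681 4.428
v 2.001 -4.259 3.032
v 3.064 -4.173 3.45
v 2.201 -4.477 4.139
v 1.889 -3.555 4.744
v 2.671 -3.385 2.716
v 2.359 -2.463 3.321
v 3.286 -3.063 3.628
v 2.995 -3.738 4.508
v 1.565 -3.202 2.952
v 1.274 -3.877 3.832
f 2 1 4
f 2 4 3
f 4 1 5
f 4 5 3
f 5 1 6
f 5 6 3
f 6 1 7
f 6 7 3
f 7 1 8
f 7 8 3
f 8 1 9
f 8 9 3
f 9 1 10
f 9 10 3
f 10 1 2
f 10 2 3
f 12 11 15
f 12 15 13
f 13 15 16
f 13 16 14
f 15 11 17
f 15 17 16
f 16 17 18
f 16 18 14
f 17 11 19
f 17 19 18
f 18 19 20
f 18 20 14
f 19 11 21
f 19 21 20
f 20 21 22
f 20 22 14
f 21 11 23
f 21 23 22
f 22 23 24
f 22 24 14
f 23 11 25
f 23 25 24
f 24 25 26
f 24 26 14
f 25 11 27
f 25 27 26
f 26 27 28
f 26 28 14
f 27 11 12
f 27 12 28
f 28 12 13
f 28 13 14
f 29 40 34
f 29 34 30
f 29 30 36
f 29 36 39
f 29 39 40
f 30 34 38
f 34 40 33
f 40 39 31
f 39 36 35
f 36 30 37
f 32 38 33
f 32 33 31
f 32 31 35
f 32 35 37
f 32 37 38
f 33 38 34
f 31 33 40
f 35 31 39
f 37 35 36
f 38 37 30



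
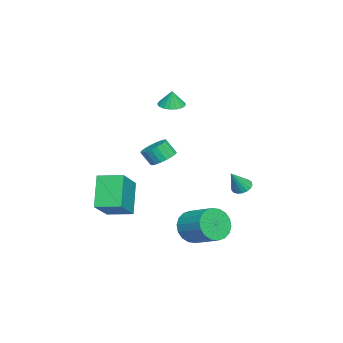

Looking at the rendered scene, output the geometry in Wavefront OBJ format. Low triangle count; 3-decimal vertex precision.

v 1.98 0.093 -3.505
v 2.406 -0.537 -2.767
v 3.265 0.876 -2.056
v 2.84 1.507 -2.795
v 2.723 -0.554 -3.115
v 3.582 0.859 -2.405
v 2.893 -0.444 -3.541
v 3.753 0.969 -2.83
v 2.883 -0.227 -3.96
v 3.742 1.186 -3.249
v 2.693 0.054 -4.288
v 3.553 1.467 -3.578
v 2.363 0.342 -4.462
v 3.222 1.755 -3.752
v 1.957 0.581 -4.446
v 2.816 1.994 -3.736
v 1.555 0.724 -4.244
v 2.414 2.137 -3.533
v 1.238 0.741 -3.895
v 2.097 2.154 -3.185
v 1.067 0.631 -3.47
v 1.927 2.044 -2.759
v 1.078 0.414 -3.051
v 1.937 1.827 -2.34
v 1.267 0.133 -2.722
v 2.127 1.546 -2.012
v 1.598 -0.155 -2.548
v 2.457 1.258 -1.838
v 2.004 -0.394 -2.564
v 2.863 1.019 -1.854
v -3.177 -2.418 3.264
v -2.436 -2.319 3.129
v -3.003 -2.342 4.276
v -2.571 -1.981 3.126
v -2.845 -1.743 3.156
v -3.195 -1.66 3.21
v -3.541 -1.751 3.276
v -3.803 -1.994 3.34
v -3.923 -2.335 3.386
v -3.871 -2.694 3.404
v -3.661 -2.991 3.39
v -3.34 -3.156 3.348
v -2.981 -3.152 3.285
v -2.668 -2.98 3.218
v -2.471 -2.68 3.162
v 1.059 -4.629 -1.256
v 2.792 -4.763 -0.042
v 1.047 -3.2 -1.08
v 2.779 -3.334 0.134
v 2.281 -4.406 -2.974
v 4.013 -4.54 -1.76
v 2.268 -2.977 -2.798
v 4.001 -3.111 -1.584
v -3.291 1.459 -2.511
v -2.836 1.858 -2.647
v -2.549 1.021 -1.309
v -3.021 2.016 -2.475
v -3.267 2.046 -2.312
v -3.518 1.942 -2.195
v -3.718 1.727 -2.15
v -3.82 1.451 -2.188
v -3.801 1.177 -2.3
v -3.665 0.967 -2.46
v -3.443 0.871 -2.632
v -3.187 0.909 -2.777
v -2.955 1.073 -2.86
v -2.799 1.326 -2.864
v -2.757 1.609 -2.787
v -0.877 -2.224 0.091
v -0.182 -1.862 0.297
v -0.148 -2.414 1.154
v -0.843 -2.776 0.949
v -0.411 -1.659 0.437
v -0.377 -2.211 1.294
v -0.72 -1.553 0.517
v -0.687 -2.105 1.375
v -1.057 -1.563 0.524
v -1.024 -2.115 1.381
v -1.362 -1.688 0.456
v -1.329 -2.24 1.313
v -1.584 -1.905 0.324
v -1.55 -2.457 1.182
v -1.683 -2.177 0.153
v -1.65 -2.729 1.01
v -1.643 -2.458 -0.029
v -1.609 -3.01 0.828
v -1.47 -2.698 -0.191
v -1.437 -3.25 0.667
v -1.195 -2.856 -0.303
v -1.161 -3.408 0.554
v -0.864 -2.905 -0.347
v -0.831 -3.457 0.51
v -0.536 -2.836 -0.316
v -0.503 -3.388 0.541
v -0.267 -2.661 -0.214
v -0.233 -3.213 0.643
v -0.103 -2.411 -0.059
v -0.07 -2.963 0.798
v -0.073 -2.128 0.122
v -0.04 -2.68 0.979
f 2 1 5
f 2 5 3
f 3 5 6
f 3 6 4
f 5 1 7
f 5 7 6
f 6 7 8
f 6 8 4
f 7 1 9
f 7 9 8
f 8 9 10
f 8 10 4
f 9 1 11
f 9 11 10
f 10 11 12
f 10 12 4
f 11 1 13
f 11 13 12
f 12 13 14
f 12 14 4
f 13 1 15
f 13 15 14
f 14 15 16
f 14 16 4
f 15 1 17
f 15 17 16
f 16 17 18
f 16 18 4
f 17 1 19
f 17 19 18
f 18 19 20
f 18 20 4
f 19 1 21
f 19 21 20
f 20 21 22
f 20 22 4
f 21 1 23
f 21 23 22
f 22 23 24
f 22 24 4
f 23 1 25
f 23 25 24
f 24 25 26
f 24 26 4
f 25 1 27
f 25 27 26
f 26 27 28
f 26 28 4
f 27 1 29
f 27 29 28
f 28 29 30
f 28 30 4
f 29 1 2
f 29 2 30
f 30 2 3
f 30 3 4
f 32 31 34
f 32 34 33
f 34 31 35
f 34 35 33
f 35 31 36
f 35 36 33
f 36 31 37
f 36 37 33
f 37 31 38
f 37 38 33
f 38 31 39
f 38 39 33
f 39 31 40
f 39 40 33
f 40 31 41
f 40 41 33
f 41 31 42
f 41 42 33
f 42 31 43
f 42 43 33
f 43 31 44
f 43 44 33
f 44 31 45
f 44 45 33
f 45 31 32
f 45 32 33
f 47 49 46
f 50 47 46
f 46 49 48
f 48 50 46
f 47 53 49
f 51 47 50
f 51 53 47
f 49 53 48
f 52 50 48
f 48 53 52
f 52 51 50
f 53 51 52
f 55 54 57
f 55 57 56
f 57 54 58
f 57 58 56
f 58 54 59
f 58 59 56
f 59 54 60
f 59 60 56
f 60 54 61
f 60 61 56
f 61 54 62
f 61 62 56
f 62 54 63
f 62 63 56
f 63 54 64
f 63 64 56
f 64 54 65
f 64 65 56
f 65 54 66
f 65 66 56
f 66 54 67
f 66 67 56
f 67 54 68
f 67 68 56
f 68 54 55
f 68 55 56
f 70 69 73
f 70 73 71
f 71 73 74
f 71 74 72
f 73 69 75
f 73 75 74
f 74 75 76
f 74 76 72
f 75 69 77
f 75 77 76
f 76 77 78
f 76 78 72
f 77 69 79
f 77 79 78
f 78 79 80
f 78 80 72
f 79 69 81
f 79 81 80
f 80 81 82
f 80 82 72
f 81 69 83
f 81 83 82
f 82 83 84
f 82 84 72
f 83 69 85
f 83 85 84
f 84 85 86
f 84 86 72
f 85 69 87
f 85 87 86
f 86 87 88
f 86 88 72
f 87 69 89
f 87 89 88
f 88 89 90
f 88 90 72
f 89 69 91
f 89 91 90
f 90 91 92
f 90 92 72
f 91 69 93
f 91 93 92
f 92 93 94
f 92 94 72
f 93 69 95
f 93 95 94
f 94 95 96
f 94 96 72
f 95 69 97
f 95 97 96
f 96 97 98
f 96 98 72
f 97 69 99
f 97 99 98
f 98 99 100
f 98 100 72
f 99 69 70
f 99 70 100
f 100 70 71
f 100 71 72



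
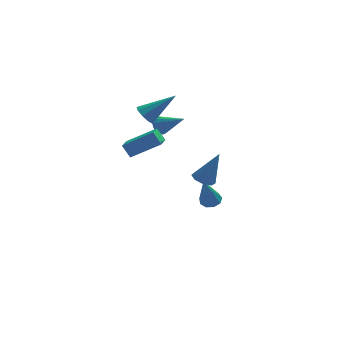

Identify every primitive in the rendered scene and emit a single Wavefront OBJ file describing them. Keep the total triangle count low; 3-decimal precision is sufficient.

v 0.516 3.549 1.246
v 0.959 3.91 0.98
v 1.724 2.751 2.174
v 0.875 4.067 1.224
v 0.709 4.104 1.473
v 0.498 4.015 1.669
v 0.292 3.819 1.769
v 0.137 3.561 1.749
v 0.069 3.3 1.613
v 0.103 3.097 1.394
v 0.232 2.997 1.14
v 0.426 3.023 0.911
v 0.641 3.17 0.758
v 0.827 3.404 0.717
v 0.942 3.671 0.797
v -0.437 2.168 2.99
v -0.11 2.576 2.523
v 1.217 2.332 4.29
v -0.371 2.845 2.821
v -0.663 2.797 3.198
v -0.849 2.455 3.477
v -0.842 1.979 3.528
v -0.645 1.592 3.327
v -0.351 1.474 2.968
v -0.097 1.681 2.619
v -0.002 2.116 2.444
v 2.932 0.918 -3.162
v 3.41 1.255 -2.928
v 2.448 0.202 -1.138
v 3.05 1.492 -2.93
v 2.635 1.46 -3.041
v 2.358 1.175 -3.208
v 2.35 0.769 -3.353
v 2.614 0.434 -3.409
v 3.027 0.324 -3.349
v 3.395 0.493 -3.201
v 3.546 0.861 -3.035
v -1.384 2.883 0.551
v -1.716 1.797 0.94
v 0.263 2.736 1.546
v -0.069 1.65 1.935
v -0.991 2.51 -0.155
v -1.323 1.424 0.234
v 0.656 2.363 0.84
v 0.324 1.277 1.229
v 1.837 -4.027 1.98
v 2.337 -3.677 1.729
v 2.643 -3.933 3.72
v 1.957 -3.385 1.889
v 1.507 -3.469 2.103
v 1.25 -3.88 2.244
v 1.337 -4.378 2.231
v 1.716 -4.67 2.071
v 2.166 -4.586 1.858
v 2.423 -4.175 1.716
f 2 1 4
f 2 4 3
f 4 1 5
f 4 5 3
f 5 1 6
f 5 6 3
f 6 1 7
f 6 7 3
f 7 1 8
f 7 8 3
f 8 1 9
f 8 9 3
f 9 1 10
f 9 10 3
f 10 1 11
f 10 11 3
f 11 1 12
f 11 12 3
f 12 1 13
f 12 13 3
f 13 1 14
f 13 14 3
f 14 1 15
f 14 15 3
f 15 1 2
f 15 2 3
f 17 16 19
f 17 19 18
f 19 16 20
f 19 20 18
f 20 16 21
f 20 21 18
f 21 16 22
f 21 22 18
f 22 16 23
f 22 23 18
f 23 16 24
f 23 24 18
f 24 16 25
f 24 25 18
f 25 16 26
f 25 26 18
f 26 16 17
f 26 17 18
f 28 27 30
f 28 30 29
f 30 27 31
f 30 31 29
f 31 27 32
f 31 32 29
f 32 27 33
f 32 33 29
f 33 27 34
f 33 34 29
f 34 27 35
f 34 35 29
f 35 27 36
f 35 36 29
f 36 27 37
f 36 37 29
f 37 27 28
f 37 28 29
f 39 41 38
f 42 39 38
f 38 41 40
f 40 42 38
f 39 45 41
f 43 39 42
f 43 45 39
f 41 45 40
f 44 42 40
f 40 45 44
f 44 43 42
f 45 43 44
f 47 46 49
f 47 49 48
f 49 46 50
f 49 50 48
f 50 46 51
f 50 51 48
f 51 46 52
f 51 52 48
f 52 46 53
f 52 53 48
f 53 46 54
f 53 54 48
f 54 46 55
f 54 55 48
f 55 46 47
f 55 47 48



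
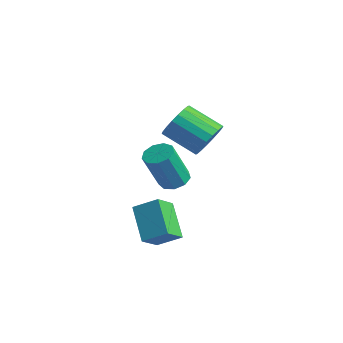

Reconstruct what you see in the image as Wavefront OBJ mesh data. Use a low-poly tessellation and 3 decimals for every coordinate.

v 1.338 -2.46 -3.511
v 1.637 -3.521 -2.681
v 2.211 -1.701 -2.855
v 2.51 -2.762 -2.025
v 2.79 -3.038 -4.775
v 3.089 -4.099 -3.945
v 3.663 -2.279 -4.119
v 3.962 -3.34 -3.289
v -0.493 2.604 -1.488
v 0.167 2.235 -0.745
v -1.407 1.428 0.252
v -2.067 1.796 -0.492
v 0.051 2.662 -0.581
v -1.522 1.855 0.416
v -0.172 3.078 -0.597
v -1.745 2.27 0.4
v -0.458 3.399 -0.789
v -2.032 2.592 0.208
v -0.752 3.563 -1.12
v -2.325 2.756 -0.123
v -0.995 3.537 -1.523
v -2.568 2.73 -0.527
v -1.138 3.326 -1.92
v -2.711 2.519 -0.923
v -1.153 2.972 -2.232
v -2.727 2.165 -1.235
v -1.038 2.545 -2.396
v -2.611 1.738 -1.399
v -0.815 2.13 -2.38
v -2.388 1.322 -1.383
v -0.528 1.808 -2.188
v -2.102 1.001 -1.191
v -0.235 1.644 -1.857
v -1.808 0.837 -0.86
v 0.008 1.67 -1.453
v -1.565 0.863 -0.457
v 0.151 1.881 -1.057
v -1.422 1.074 -0.06
v 2.67 -1.954 -0.961
v 3.248 -2.41 -1.148
v 3.188 -3.283 0.794
v 2.61 -2.826 0.981
v 3.43 -1.968 -0.944
v 3.37 -2.84 0.998
v 3.256 -1.519 -0.748
v 3.196 -2.392 1.194
v 2.807 -1.273 -0.651
v 2.748 -2.146 1.291
v 2.295 -1.346 -0.7
v 2.235 -2.219 1.242
v 1.958 -1.703 -0.87
v 1.898 -2.576 1.072
v 1.954 -2.177 -1.084
v 1.894 -3.05 0.858
v 2.285 -2.547 -1.24
v 2.225 -3.42 0.702
v 2.796 -2.639 -1.265
v 2.736 -3.511 0.677
f 2 4 1
f 5 2 1
f 1 4 3
f 3 5 1
f 2 8 4
f 6 2 5
f 6 8 2
f 4 8 3
f 7 5 3
f 3 8 7
f 7 6 5
f 8 6 7
f 10 9 13
f 10 13 11
f 11 13 14
f 11 14 12
f 13 9 15
f 13 15 14
f 14 15 16
f 14 16 12
f 15 9 17
f 15 17 16
f 16 17 18
f 16 18 12
f 17 9 19
f 17 19 18
f 18 19 20
f 18 20 12
f 19 9 21
f 19 21 20
f 20 21 22
f 20 22 12
f 21 9 23
f 21 23 22
f 22 23 24
f 22 24 12
f 23 9 25
f 23 25 24
f 24 25 26
f 24 26 12
f 25 9 27
f 25 27 26
f 26 27 28
f 26 28 12
f 27 9 29
f 27 29 28
f 28 29 30
f 28 30 12
f 29 9 31
f 29 31 30
f 30 31 32
f 30 32 12
f 31 9 33
f 31 33 32
f 32 33 34
f 32 34 12
f 33 9 35
f 33 35 34
f 34 35 36
f 34 36 12
f 35 9 37
f 35 37 36
f 36 37 38
f 36 38 12
f 37 9 10
f 37 10 38
f 38 10 11
f 38 11 12
f 40 39 43
f 40 43 41
f 41 43 44
f 41 44 42
f 43 39 45
f 43 45 44
f 44 45 46
f 44 46 42
f 45 39 47
f 45 47 46
f 46 47 48
f 46 48 42
f 47 39 49
f 47 49 48
f 48 49 50
f 48 50 42
f 49 39 51
f 49 51 50
f 50 51 52
f 50 52 42
f 51 39 53
f 51 53 52
f 52 53 54
f 52 54 42
f 53 39 55
f 53 55 54
f 54 55 56
f 54 56 42
f 55 39 57
f 55 57 56
f 56 57 58
f 56 58 42
f 57 39 40
f 57 40 58
f 58 40 41
f 58 41 42



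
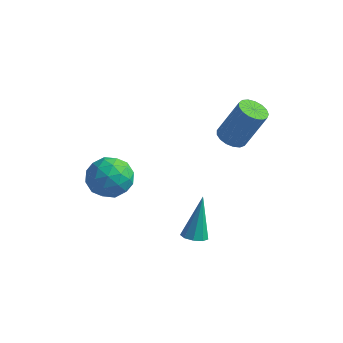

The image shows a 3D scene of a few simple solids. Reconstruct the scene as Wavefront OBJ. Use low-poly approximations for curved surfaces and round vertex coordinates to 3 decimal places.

v 1.801 3.629 0.248
v 2.343 3.606 0.015
v 3.021 3.949 1.559
v 2.479 3.971 1.792
v 2.268 3.877 -0.012
v 2.946 4.22 1.531
v 2.087 4.091 0.02
v 2.765 4.434 1.563
v 1.84 4.199 0.105
v 2.518 4.542 1.648
v 1.584 4.177 0.222
v 2.262 4.519 1.765
v 1.378 4.028 0.345
v 2.056 4.371 1.889
v 1.269 3.788 0.447
v 1.947 4.131 1.99
v 1.282 3.512 0.503
v 1.959 3.855 2.046
v 1.413 3.262 0.5
v 2.091 3.605 2.043
v 1.634 3.096 0.44
v 2.312 3.439 1.983
v 1.893 3.052 0.336
v 2.571 3.395 1.879
v 2.13 3.141 0.212
v 2.808 3.483 1.755
v 2.293 3.34 0.096
v 2.971 3.683 1.639
v -1.087 1.284 -0.619
v -0.605 0.841 -1.258
v -2.255 0.419 -0.902
v -1.773 -0.024 -1.541
v -1.558 -0.119 -0.657
v -0.836 0.415 -0.482
v -2.024 0.845 -1.678
v -1.302 1.379 -1.503
v -1.184 0.57 -1.912
v -0.896 -0.026 -1.281
v -1.964 1.286 -0.879
v -1.676 0.69 -0.248
v -0.743 1.138 -0.914
v -2.117 0.122 -1.246
v -1.99 0.066 -0.727
v -1.707 -0.195 -1.102
v -0.879 0.888 -0.458
v -0.596 0.627 -0.833
v -1.156 0.063 -0.48
v -2.264 0.633 -1.327
v -1.981 0.372 -1.702
v -1.153 1.455 -1.058
v -0.87 1.194 -1.433
v -1.704 1.197 -1.68
v -0.8 0.718 -1.674
v -1.487 0.21 -1.84
v -1.635 0.721 -1.921
v -1.21 1.035 -1.818
v -0.631 0.368 -1.303
v -1.318 -0.14 -1.469
v -1.191 -0.196 -0.95
v -0.767 0.118 -0.847
v -0.971 0.209 -1.688
v -1.542 1.4 -0.691
v -2.229 0.892 -0.857
v -2.093 1.142 -1.313
v -1.669 1.456 -1.21
v -1.373 1.05 -0.32
v -2.06 0.542 -0.486
v -1.65 0.225 -0.342
v -1.225 0.539 -0.239
v -1.889 1.051 -0.472
v 1.582 1.331 -3.66
v 1.896 1.702 -3.815
v 1.518 2.069 -2.02
v 1.564 1.796 -3.87
v 1.241 1.672 -3.827
v 1.077 1.389 -3.706
v 1.149 1.079 -3.564
v 1.424 0.887 -3.467
v 1.772 0.903 -3.46
v 2.031 1.119 -3.548
v 2.08 1.435 -3.688
f 2 1 5
f 2 5 3
f 3 5 6
f 3 6 4
f 5 1 7
f 5 7 6
f 6 7 8
f 6 8 4
f 7 1 9
f 7 9 8
f 8 9 10
f 8 10 4
f 9 1 11
f 9 11 10
f 10 11 12
f 10 12 4
f 11 1 13
f 11 13 12
f 12 13 14
f 12 14 4
f 13 1 15
f 13 15 14
f 14 15 16
f 14 16 4
f 15 1 17
f 15 17 16
f 16 17 18
f 16 18 4
f 17 1 19
f 17 19 18
f 18 19 20
f 18 20 4
f 19 1 21
f 19 21 20
f 20 21 22
f 20 22 4
f 21 1 23
f 21 23 22
f 22 23 24
f 22 24 4
f 23 1 25
f 23 25 24
f 24 25 26
f 24 26 4
f 25 1 27
f 25 27 26
f 26 27 28
f 26 28 4
f 27 1 2
f 27 2 28
f 28 2 3
f 28 3 4
f 29 66 45
f 66 40 69
f 45 69 34
f 66 69 45
f 29 45 41
f 45 34 46
f 41 46 30
f 45 46 41
f 29 41 50
f 41 30 51
f 50 51 36
f 41 51 50
f 29 50 62
f 50 36 65
f 62 65 39
f 50 65 62
f 29 62 66
f 62 39 70
f 66 70 40
f 62 70 66
f 30 46 57
f 46 34 60
f 57 60 38
f 46 60 57
f 34 69 47
f 69 40 68
f 47 68 33
f 69 68 47
f 40 70 67
f 70 39 63
f 67 63 31
f 70 63 67
f 39 65 64
f 65 36 52
f 64 52 35
f 65 52 64
f 36 51 56
f 51 30 53
f 56 53 37
f 51 53 56
f 32 58 44
f 58 38 59
f 44 59 33
f 58 59 44
f 32 44 42
f 44 33 43
f 42 43 31
f 44 43 42
f 32 42 49
f 42 31 48
f 49 48 35
f 42 48 49
f 32 49 54
f 49 35 55
f 54 55 37
f 49 55 54
f 32 54 58
f 54 37 61
f 58 61 38
f 54 61 58
f 33 59 47
f 59 38 60
f 47 60 34
f 59 60 47
f 31 43 67
f 43 33 68
f 67 68 40
f 43 68 67
f 35 48 64
f 48 31 63
f 64 63 39
f 48 63 64
f 37 55 56
f 55 35 52
f 56 52 36
f 55 52 56
f 38 61 57
f 61 37 53
f 57 53 30
f 61 53 57
f 72 71 74
f 72 74 73
f 74 71 75
f 74 75 73
f 75 71 76
f 75 76 73
f 76 71 77
f 76 77 73
f 77 71 78
f 77 78 73
f 78 71 79
f 78 79 73
f 79 71 80
f 79 80 73
f 80 71 81
f 80 81 73
f 81 71 72
f 81 72 73

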